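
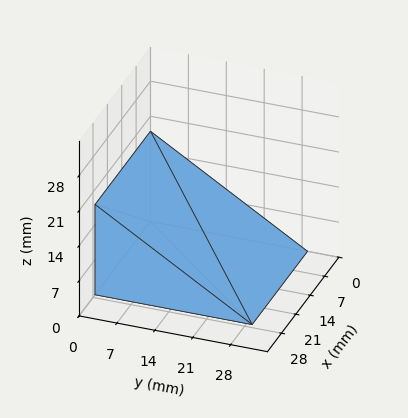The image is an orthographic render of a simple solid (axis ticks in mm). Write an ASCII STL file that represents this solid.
Reading the render: the shape is a wedge (ramp): 27 × 29 mm base, rising to 18 mm along the y=0 edge and sloping linearly to z=0 at y=29 (dimensions read to the nearest mm from the axis ticks). For the STL, each face is triangulated and given an outward normal.

solid part
  facet normal 0.0000 0.0000 -1.0000
    outer loop
      vertex 27.00 29.00 0.00
      vertex 27.00 0.00 0.00
      vertex 0.00 0.00 0.00
    endloop
  endfacet
  facet normal 0.0000 0.0000 -1.0000
    outer loop
      vertex 0.00 29.00 0.00
      vertex 27.00 29.00 0.00
      vertex 0.00 0.00 0.00
    endloop
  endfacet
  facet normal 0.0000 -1.0000 0.0000
    outer loop
      vertex 0.00 0.00 0.00
      vertex 27.00 0.00 0.00
      vertex 27.00 0.00 18.00
    endloop
  endfacet
  facet normal 0.0000 -1.0000 0.0000
    outer loop
      vertex 0.00 0.00 0.00
      vertex 27.00 0.00 18.00
      vertex 0.00 0.00 18.00
    endloop
  endfacet
  facet normal 0.0000 0.5274 0.8496
    outer loop
      vertex 0.00 0.00 18.00
      vertex 27.00 0.00 18.00
      vertex 27.00 29.00 0.00
    endloop
  endfacet
  facet normal 0.0000 0.5274 0.8496
    outer loop
      vertex 0.00 0.00 18.00
      vertex 27.00 29.00 0.00
      vertex 0.00 29.00 0.00
    endloop
  endfacet
  facet normal -1.0000 0.0000 0.0000
    outer loop
      vertex 0.00 0.00 18.00
      vertex 0.00 29.00 0.00
      vertex 0.00 0.00 0.00
    endloop
  endfacet
  facet normal 1.0000 0.0000 0.0000
    outer loop
      vertex 27.00 0.00 0.00
      vertex 27.00 29.00 0.00
      vertex 27.00 0.00 18.00
    endloop
  endfacet
endsolid part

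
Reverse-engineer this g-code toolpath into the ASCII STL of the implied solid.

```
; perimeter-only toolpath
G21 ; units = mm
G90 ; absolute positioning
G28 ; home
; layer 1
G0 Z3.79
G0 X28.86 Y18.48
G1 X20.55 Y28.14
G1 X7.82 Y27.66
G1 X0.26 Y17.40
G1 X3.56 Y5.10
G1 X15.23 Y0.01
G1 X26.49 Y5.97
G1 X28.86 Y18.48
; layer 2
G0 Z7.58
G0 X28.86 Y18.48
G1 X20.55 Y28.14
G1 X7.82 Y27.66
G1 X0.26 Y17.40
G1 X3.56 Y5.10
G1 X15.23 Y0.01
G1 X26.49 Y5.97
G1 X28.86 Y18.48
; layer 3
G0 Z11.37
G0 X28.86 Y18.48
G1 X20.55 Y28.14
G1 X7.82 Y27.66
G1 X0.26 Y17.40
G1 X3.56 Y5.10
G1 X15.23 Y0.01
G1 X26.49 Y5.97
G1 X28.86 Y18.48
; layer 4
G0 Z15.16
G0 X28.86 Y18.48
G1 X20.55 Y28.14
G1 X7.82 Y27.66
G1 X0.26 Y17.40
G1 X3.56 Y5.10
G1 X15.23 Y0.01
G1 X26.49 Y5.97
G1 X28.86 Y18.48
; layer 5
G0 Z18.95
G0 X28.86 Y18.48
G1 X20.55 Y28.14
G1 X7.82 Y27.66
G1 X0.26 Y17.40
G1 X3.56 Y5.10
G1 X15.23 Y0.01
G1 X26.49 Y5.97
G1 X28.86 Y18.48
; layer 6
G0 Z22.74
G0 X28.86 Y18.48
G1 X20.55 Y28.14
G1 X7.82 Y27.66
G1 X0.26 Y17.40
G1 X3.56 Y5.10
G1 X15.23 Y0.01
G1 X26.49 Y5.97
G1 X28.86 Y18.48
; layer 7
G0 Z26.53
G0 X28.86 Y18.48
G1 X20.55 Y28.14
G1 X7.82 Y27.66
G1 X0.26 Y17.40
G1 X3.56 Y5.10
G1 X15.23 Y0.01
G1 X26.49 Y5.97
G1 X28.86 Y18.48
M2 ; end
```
solid part
  facet normal 0.0000 0.0000 -1.0000
    outer loop
      vertex 7.82 27.66 0.00
      vertex 20.55 28.14 0.00
      vertex 28.86 18.48 0.00
    endloop
  endfacet
  facet normal 0.0000 0.0000 -1.0000
    outer loop
      vertex 0.26 17.40 0.00
      vertex 7.82 27.66 0.00
      vertex 28.86 18.48 0.00
    endloop
  endfacet
  facet normal 0.0000 0.0000 -1.0000
    outer loop
      vertex 3.56 5.10 0.00
      vertex 0.26 17.40 0.00
      vertex 28.86 18.48 0.00
    endloop
  endfacet
  facet normal 0.0000 0.0000 -1.0000
    outer loop
      vertex 15.23 0.01 0.00
      vertex 3.56 5.10 0.00
      vertex 28.86 18.48 0.00
    endloop
  endfacet
  facet normal 0.0000 0.0000 -1.0000
    outer loop
      vertex 26.49 5.97 0.00
      vertex 15.23 0.01 0.00
      vertex 28.86 18.48 0.00
    endloop
  endfacet
  facet normal 0.0000 0.0000 1.0000
    outer loop
      vertex 28.86 18.48 26.53
      vertex 20.55 28.14 26.53
      vertex 7.82 27.66 26.53
    endloop
  endfacet
  facet normal 0.0000 0.0000 1.0000
    outer loop
      vertex 28.86 18.48 26.53
      vertex 7.82 27.66 26.53
      vertex 0.26 17.40 26.53
    endloop
  endfacet
  facet normal 0.0000 0.0000 1.0000
    outer loop
      vertex 28.86 18.48 26.53
      vertex 0.26 17.40 26.53
      vertex 3.56 5.10 26.53
    endloop
  endfacet
  facet normal 0.0000 0.0000 1.0000
    outer loop
      vertex 28.86 18.48 26.53
      vertex 3.56 5.10 26.53
      vertex 15.23 0.01 26.53
    endloop
  endfacet
  facet normal 0.0000 0.0000 1.0000
    outer loop
      vertex 28.86 18.48 26.53
      vertex 15.23 0.01 26.53
      vertex 26.49 5.97 26.53
    endloop
  endfacet
  facet normal 0.7581 0.6521 0.0000
    outer loop
      vertex 28.86 18.48 0.00
      vertex 20.55 28.14 0.00
      vertex 20.55 28.14 26.53
    endloop
  endfacet
  facet normal 0.7581 0.6521 0.0000
    outer loop
      vertex 28.86 18.48 0.00
      vertex 20.55 28.14 26.53
      vertex 28.86 18.48 26.53
    endloop
  endfacet
  facet normal -0.0377 0.9993 0.0000
    outer loop
      vertex 20.55 28.14 0.00
      vertex 7.82 27.66 0.00
      vertex 7.82 27.66 26.53
    endloop
  endfacet
  facet normal -0.0377 0.9993 0.0000
    outer loop
      vertex 20.55 28.14 0.00
      vertex 7.82 27.66 26.53
      vertex 20.55 28.14 26.53
    endloop
  endfacet
  facet normal -0.8051 0.5932 0.0000
    outer loop
      vertex 7.82 27.66 0.00
      vertex 0.26 17.40 0.00
      vertex 0.26 17.40 26.53
    endloop
  endfacet
  facet normal -0.8051 0.5932 0.0000
    outer loop
      vertex 7.82 27.66 0.00
      vertex 0.26 17.40 26.53
      vertex 7.82 27.66 26.53
    endloop
  endfacet
  facet normal -0.9658 -0.2591 0.0000
    outer loop
      vertex 0.26 17.40 0.00
      vertex 3.56 5.10 0.00
      vertex 3.56 5.10 26.53
    endloop
  endfacet
  facet normal -0.9658 -0.2591 0.0000
    outer loop
      vertex 0.26 17.40 0.00
      vertex 3.56 5.10 26.53
      vertex 0.26 17.40 26.53
    endloop
  endfacet
  facet normal -0.3998 -0.9166 0.0000
    outer loop
      vertex 3.56 5.10 0.00
      vertex 15.23 0.01 0.00
      vertex 15.23 0.01 26.53
    endloop
  endfacet
  facet normal -0.3998 -0.9166 0.0000
    outer loop
      vertex 3.56 5.10 0.00
      vertex 15.23 0.01 26.53
      vertex 3.56 5.10 26.53
    endloop
  endfacet
  facet normal 0.4678 -0.8838 0.0000
    outer loop
      vertex 15.23 0.01 0.00
      vertex 26.49 5.97 0.00
      vertex 26.49 5.97 26.53
    endloop
  endfacet
  facet normal 0.4678 -0.8838 0.0000
    outer loop
      vertex 15.23 0.01 0.00
      vertex 26.49 5.97 26.53
      vertex 15.23 0.01 26.53
    endloop
  endfacet
  facet normal 0.9825 -0.1861 0.0000
    outer loop
      vertex 26.49 5.97 0.00
      vertex 28.86 18.48 0.00
      vertex 28.86 18.48 26.53
    endloop
  endfacet
  facet normal 0.9825 -0.1861 0.0000
    outer loop
      vertex 26.49 5.97 0.00
      vertex 28.86 18.48 26.53
      vertex 26.49 5.97 26.53
    endloop
  endfacet
endsolid part

The G0 Z moves step by Δz≈3.79 mm. Every layer's G1 loop is the same polygon, so the solid is a straight extrusion of it from z=0 to z≈26.5. Closing with flat bottom and top caps and triangulating gives 24 facets — a regular 7-sided prism (a cylinder approximated with 7 flat sides), circumscribed radius ≈ 14.7 mm, height ≈ 26.5 mm.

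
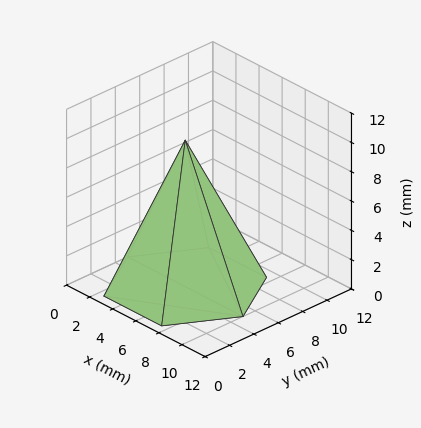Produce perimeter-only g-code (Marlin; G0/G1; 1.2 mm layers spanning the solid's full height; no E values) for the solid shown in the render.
Reading the render: the shape is a regular 6-sided pyramid, base circumscribed radius ≈ 5 mm, apex at z ≈ 10 mm (dimensions read to the nearest mm from the axis ticks). For the g-code, the solid's height is divided into equal slices at the stated Δz and each level perimeter traced with G1 moves after a G0 lift.

; perimeter-only toolpath
G21 ; units = mm
G90 ; absolute positioning
G28 ; home
; layer 1
G0 Z1.2
G0 X9.4 Y5.0
G1 X7.2 Y8.8
G1 X2.8 Y8.8
G1 X0.6 Y5.0
G1 X2.8 Y1.2
G1 X7.2 Y1.2
G1 X9.4 Y5.0
; layer 2
G0 Z2.5
G0 X8.8 Y5.0
G1 X6.9 Y8.2
G1 X3.1 Y8.2
G1 X1.2 Y5.0
G1 X3.1 Y1.8
G1 X6.9 Y1.8
G1 X8.8 Y5.0
; layer 3
G0 Z3.8
G0 X8.1 Y5.0
G1 X6.6 Y7.7
G1 X3.4 Y7.7
G1 X1.9 Y5.0
G1 X3.4 Y2.3
G1 X6.6 Y2.3
G1 X8.1 Y5.0
; layer 4
G0 Z5.0
G0 X7.5 Y5.0
G1 X6.2 Y7.2
G1 X3.8 Y7.2
G1 X2.5 Y5.0
G1 X3.8 Y2.9
G1 X6.2 Y2.9
G1 X7.5 Y5.0
; layer 5
G0 Z6.2
G0 X6.9 Y5.0
G1 X5.9 Y6.6
G1 X4.1 Y6.6
G1 X3.1 Y5.0
G1 X4.1 Y3.4
G1 X5.9 Y3.4
G1 X6.9 Y5.0
; layer 6
G0 Z7.5
G0 X6.2 Y5.0
G1 X5.6 Y6.1
G1 X4.4 Y6.1
G1 X3.8 Y5.0
G1 X4.4 Y3.9
G1 X5.6 Y3.9
G1 X6.2 Y5.0
; layer 7
G0 Z8.8
G0 X5.6 Y5.0
G1 X5.3 Y5.5
G1 X4.7 Y5.5
G1 X4.4 Y5.0
G1 X4.7 Y4.5
G1 X5.3 Y4.5
G1 X5.6 Y5.0
M2 ; end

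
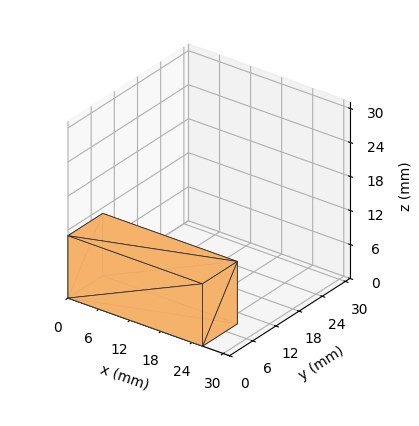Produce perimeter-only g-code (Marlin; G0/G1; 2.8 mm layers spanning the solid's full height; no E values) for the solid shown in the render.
Reading the render: the shape is a rectangular box, roughly 26 × 9 mm footprint and 11 mm tall (dimensions read to the nearest mm from the axis ticks). For the g-code, the solid's height is divided into equal slices at the stated Δz and each level perimeter traced with G1 moves after a G0 lift.

; perimeter-only toolpath
G21 ; units = mm
G90 ; absolute positioning
G28 ; home
; layer 1
G0 Z2.8
G0 X0.0 Y0.0
G1 X26.0 Y0.0
G1 X26.0 Y9.0
G1 X0.0 Y9.0
G1 X0.0 Y0.0
; layer 2
G0 Z5.5
G0 X0.0 Y0.0
G1 X26.0 Y0.0
G1 X26.0 Y9.0
G1 X0.0 Y9.0
G1 X0.0 Y0.0
; layer 3
G0 Z8.2
G0 X0.0 Y0.0
G1 X26.0 Y0.0
G1 X26.0 Y9.0
G1 X0.0 Y9.0
G1 X0.0 Y0.0
; layer 4
G0 Z11.0
G0 X0.0 Y0.0
G1 X26.0 Y0.0
G1 X26.0 Y9.0
G1 X0.0 Y9.0
G1 X0.0 Y0.0
M2 ; end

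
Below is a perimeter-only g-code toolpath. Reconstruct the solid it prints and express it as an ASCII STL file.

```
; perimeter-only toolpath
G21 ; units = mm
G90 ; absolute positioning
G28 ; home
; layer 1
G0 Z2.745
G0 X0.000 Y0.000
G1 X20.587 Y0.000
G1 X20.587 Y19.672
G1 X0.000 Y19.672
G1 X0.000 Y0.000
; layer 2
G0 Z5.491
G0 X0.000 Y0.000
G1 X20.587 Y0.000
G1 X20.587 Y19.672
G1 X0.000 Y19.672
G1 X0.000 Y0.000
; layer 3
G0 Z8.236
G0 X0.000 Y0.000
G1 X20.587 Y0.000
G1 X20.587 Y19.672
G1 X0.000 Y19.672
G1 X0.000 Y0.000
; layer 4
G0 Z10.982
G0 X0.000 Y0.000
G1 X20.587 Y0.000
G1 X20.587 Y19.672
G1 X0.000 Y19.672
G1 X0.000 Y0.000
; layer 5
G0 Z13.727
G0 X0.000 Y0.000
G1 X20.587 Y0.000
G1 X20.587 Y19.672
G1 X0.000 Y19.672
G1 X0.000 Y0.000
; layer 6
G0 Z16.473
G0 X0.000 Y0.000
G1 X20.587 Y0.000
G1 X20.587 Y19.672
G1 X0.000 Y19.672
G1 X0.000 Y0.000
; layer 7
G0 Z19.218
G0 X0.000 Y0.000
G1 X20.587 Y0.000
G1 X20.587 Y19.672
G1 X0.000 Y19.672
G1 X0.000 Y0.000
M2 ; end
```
solid part
  facet normal 0.0000 0.0000 -1.0000
    outer loop
      vertex 20.587 19.672 0.000
      vertex 20.587 0.000 0.000
      vertex 0.000 0.000 0.000
    endloop
  endfacet
  facet normal 0.0000 0.0000 -1.0000
    outer loop
      vertex 0.000 19.672 0.000
      vertex 20.587 19.672 0.000
      vertex 0.000 0.000 0.000
    endloop
  endfacet
  facet normal 0.0000 0.0000 1.0000
    outer loop
      vertex 0.000 0.000 19.218
      vertex 20.587 0.000 19.218
      vertex 20.587 19.672 19.218
    endloop
  endfacet
  facet normal 0.0000 0.0000 1.0000
    outer loop
      vertex 0.000 0.000 19.218
      vertex 20.587 19.672 19.218
      vertex 0.000 19.672 19.218
    endloop
  endfacet
  facet normal 0.0000 -1.0000 0.0000
    outer loop
      vertex 0.000 0.000 0.000
      vertex 20.587 0.000 0.000
      vertex 20.587 0.000 19.218
    endloop
  endfacet
  facet normal 0.0000 -1.0000 0.0000
    outer loop
      vertex 0.000 0.000 0.000
      vertex 20.587 0.000 19.218
      vertex 0.000 0.000 19.218
    endloop
  endfacet
  facet normal 0.0000 1.0000 0.0000
    outer loop
      vertex 20.587 19.672 19.218
      vertex 20.587 19.672 0.000
      vertex 0.000 19.672 0.000
    endloop
  endfacet
  facet normal 0.0000 1.0000 0.0000
    outer loop
      vertex 0.000 19.672 19.218
      vertex 20.587 19.672 19.218
      vertex 0.000 19.672 0.000
    endloop
  endfacet
  facet normal -1.0000 0.0000 0.0000
    outer loop
      vertex 0.000 19.672 19.218
      vertex 0.000 19.672 0.000
      vertex 0.000 0.000 0.000
    endloop
  endfacet
  facet normal -1.0000 0.0000 0.0000
    outer loop
      vertex 0.000 0.000 19.218
      vertex 0.000 19.672 19.218
      vertex 0.000 0.000 0.000
    endloop
  endfacet
  facet normal 1.0000 0.0000 0.0000
    outer loop
      vertex 20.587 0.000 0.000
      vertex 20.587 19.672 0.000
      vertex 20.587 19.672 19.218
    endloop
  endfacet
  facet normal 1.0000 0.0000 0.0000
    outer loop
      vertex 20.587 0.000 0.000
      vertex 20.587 19.672 19.218
      vertex 20.587 0.000 19.218
    endloop
  endfacet
endsolid part

The G0 Z moves step by Δz≈2.745 mm. Every layer's G1 loop is the same polygon, so the solid is a straight extrusion of it from z=0 to z≈19.2. Closing with flat bottom and top caps and triangulating gives 12 facets — a rectangular box, roughly 20.6 × 19.7 mm footprint and 19.2 mm tall.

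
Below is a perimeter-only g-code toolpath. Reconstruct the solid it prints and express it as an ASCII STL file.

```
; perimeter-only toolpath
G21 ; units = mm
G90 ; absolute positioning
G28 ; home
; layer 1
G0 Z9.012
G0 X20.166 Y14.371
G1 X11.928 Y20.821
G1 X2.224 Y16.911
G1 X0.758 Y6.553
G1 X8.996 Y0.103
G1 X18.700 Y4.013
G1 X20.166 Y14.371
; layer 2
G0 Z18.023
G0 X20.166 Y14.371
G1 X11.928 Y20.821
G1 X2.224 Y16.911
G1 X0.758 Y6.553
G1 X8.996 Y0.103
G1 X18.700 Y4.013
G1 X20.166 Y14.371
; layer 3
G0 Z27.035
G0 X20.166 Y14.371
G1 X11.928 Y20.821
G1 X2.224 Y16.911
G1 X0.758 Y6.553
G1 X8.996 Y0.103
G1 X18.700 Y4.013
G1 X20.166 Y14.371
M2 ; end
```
solid part
  facet normal 0.0000 0.0000 -1.0000
    outer loop
      vertex 2.224 16.911 0.000
      vertex 11.928 20.821 0.000
      vertex 20.166 14.371 0.000
    endloop
  endfacet
  facet normal 0.0000 0.0000 -1.0000
    outer loop
      vertex 0.758 6.553 0.000
      vertex 2.224 16.911 0.000
      vertex 20.166 14.371 0.000
    endloop
  endfacet
  facet normal 0.0000 0.0000 -1.0000
    outer loop
      vertex 8.996 0.103 0.000
      vertex 0.758 6.553 0.000
      vertex 20.166 14.371 0.000
    endloop
  endfacet
  facet normal 0.0000 0.0000 -1.0000
    outer loop
      vertex 18.700 4.013 0.000
      vertex 8.996 0.103 0.000
      vertex 20.166 14.371 0.000
    endloop
  endfacet
  facet normal 0.0000 0.0000 1.0000
    outer loop
      vertex 20.166 14.371 27.035
      vertex 11.928 20.821 27.035
      vertex 2.224 16.911 27.035
    endloop
  endfacet
  facet normal 0.0000 0.0000 1.0000
    outer loop
      vertex 20.166 14.371 27.035
      vertex 2.224 16.911 27.035
      vertex 0.758 6.553 27.035
    endloop
  endfacet
  facet normal 0.0000 0.0000 1.0000
    outer loop
      vertex 20.166 14.371 27.035
      vertex 0.758 6.553 27.035
      vertex 8.996 0.103 27.035
    endloop
  endfacet
  facet normal 0.0000 0.0000 1.0000
    outer loop
      vertex 20.166 14.371 27.035
      vertex 8.996 0.103 27.035
      vertex 18.700 4.013 27.035
    endloop
  endfacet
  facet normal 0.6165 0.7874 0.0000
    outer loop
      vertex 20.166 14.371 0.000
      vertex 11.928 20.821 0.000
      vertex 11.928 20.821 27.035
    endloop
  endfacet
  facet normal 0.6165 0.7874 0.0000
    outer loop
      vertex 20.166 14.371 0.000
      vertex 11.928 20.821 27.035
      vertex 20.166 14.371 27.035
    endloop
  endfacet
  facet normal -0.3737 0.9275 0.0000
    outer loop
      vertex 11.928 20.821 0.000
      vertex 2.224 16.911 0.000
      vertex 2.224 16.911 27.035
    endloop
  endfacet
  facet normal -0.3737 0.9275 0.0000
    outer loop
      vertex 11.928 20.821 0.000
      vertex 2.224 16.911 27.035
      vertex 11.928 20.821 27.035
    endloop
  endfacet
  facet normal -0.9901 0.1401 0.0000
    outer loop
      vertex 2.224 16.911 0.000
      vertex 0.758 6.553 0.000
      vertex 0.758 6.553 27.035
    endloop
  endfacet
  facet normal -0.9901 0.1401 0.0000
    outer loop
      vertex 2.224 16.911 0.000
      vertex 0.758 6.553 27.035
      vertex 2.224 16.911 27.035
    endloop
  endfacet
  facet normal -0.6165 -0.7874 0.0000
    outer loop
      vertex 0.758 6.553 0.000
      vertex 8.996 0.103 0.000
      vertex 8.996 0.103 27.035
    endloop
  endfacet
  facet normal -0.6165 -0.7874 0.0000
    outer loop
      vertex 0.758 6.553 0.000
      vertex 8.996 0.103 27.035
      vertex 0.758 6.553 27.035
    endloop
  endfacet
  facet normal 0.3737 -0.9275 0.0000
    outer loop
      vertex 8.996 0.103 0.000
      vertex 18.700 4.013 0.000
      vertex 18.700 4.013 27.035
    endloop
  endfacet
  facet normal 0.3737 -0.9275 0.0000
    outer loop
      vertex 8.996 0.103 0.000
      vertex 18.700 4.013 27.035
      vertex 8.996 0.103 27.035
    endloop
  endfacet
  facet normal 0.9901 -0.1401 0.0000
    outer loop
      vertex 18.700 4.013 0.000
      vertex 20.166 14.371 0.000
      vertex 20.166 14.371 27.035
    endloop
  endfacet
  facet normal 0.9901 -0.1401 0.0000
    outer loop
      vertex 18.700 4.013 0.000
      vertex 20.166 14.371 27.035
      vertex 18.700 4.013 27.035
    endloop
  endfacet
endsolid part

The G0 Z moves step by Δz≈9.012 mm. Every layer's G1 loop is the same polygon, so the solid is a straight extrusion of it from z=0 to z≈27. Closing with flat bottom and top caps and triangulating gives 20 facets — a regular 6-sided prism (a cylinder approximated with 6 flat sides), circumscribed radius ≈ 10.5 mm, height ≈ 27 mm.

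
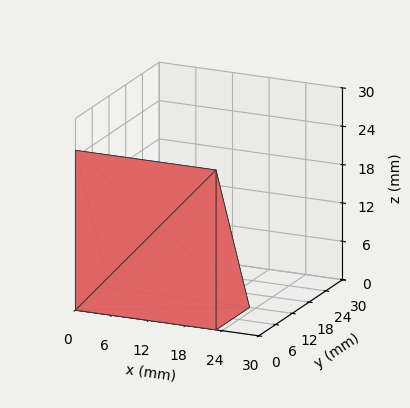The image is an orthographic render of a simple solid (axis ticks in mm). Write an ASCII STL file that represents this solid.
Reading the render: the shape is a wedge (ramp): 23 × 12 mm base, rising to 25 mm along the y=0 edge and sloping linearly to z=0 at y=12 (dimensions read to the nearest mm from the axis ticks). For the STL, each face is triangulated and given an outward normal.

solid part
  facet normal 0.0000 0.0000 -1.0000
    outer loop
      vertex 23.00 12.00 0.00
      vertex 23.00 0.00 0.00
      vertex 0.00 0.00 0.00
    endloop
  endfacet
  facet normal 0.0000 0.0000 -1.0000
    outer loop
      vertex 0.00 12.00 0.00
      vertex 23.00 12.00 0.00
      vertex 0.00 0.00 0.00
    endloop
  endfacet
  facet normal 0.0000 -1.0000 0.0000
    outer loop
      vertex 0.00 0.00 0.00
      vertex 23.00 0.00 0.00
      vertex 23.00 0.00 25.00
    endloop
  endfacet
  facet normal 0.0000 -1.0000 0.0000
    outer loop
      vertex 0.00 0.00 0.00
      vertex 23.00 0.00 25.00
      vertex 0.00 0.00 25.00
    endloop
  endfacet
  facet normal 0.0000 0.9015 0.4327
    outer loop
      vertex 0.00 0.00 25.00
      vertex 23.00 0.00 25.00
      vertex 23.00 12.00 0.00
    endloop
  endfacet
  facet normal 0.0000 0.9015 0.4327
    outer loop
      vertex 0.00 0.00 25.00
      vertex 23.00 12.00 0.00
      vertex 0.00 12.00 0.00
    endloop
  endfacet
  facet normal -1.0000 0.0000 0.0000
    outer loop
      vertex 0.00 0.00 25.00
      vertex 0.00 12.00 0.00
      vertex 0.00 0.00 0.00
    endloop
  endfacet
  facet normal 1.0000 0.0000 0.0000
    outer loop
      vertex 23.00 0.00 0.00
      vertex 23.00 12.00 0.00
      vertex 23.00 0.00 25.00
    endloop
  endfacet
endsolid part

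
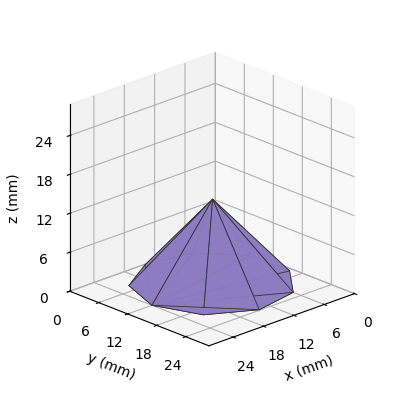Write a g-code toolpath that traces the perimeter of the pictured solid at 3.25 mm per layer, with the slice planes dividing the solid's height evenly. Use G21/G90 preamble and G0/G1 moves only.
Reading the render: the shape is a regular 9-sided pyramid, base circumscribed radius ≈ 12 mm, apex at z ≈ 13 mm (dimensions read to the nearest mm from the axis ticks). For the g-code, the solid's height is divided into equal slices at the stated Δz and each level perimeter traced with G1 moves after a G0 lift.

; perimeter-only toolpath
G21 ; units = mm
G90 ; absolute positioning
G28 ; home
; layer 1
G0 Z3.25
G0 X21.00 Y12.00
G1 X18.89 Y17.78
G1 X13.56 Y20.87
G1 X7.50 Y19.79
G1 X3.54 Y15.08
G1 X3.54 Y8.93
G1 X7.50 Y4.21
G1 X13.56 Y3.13
G1 X18.89 Y6.22
G1 X21.00 Y12.00
; layer 2
G0 Z6.50
G0 X18.00 Y12.00
G1 X16.59 Y15.86
G1 X13.04 Y17.91
G1 X9.00 Y17.20
G1 X6.36 Y14.05
G1 X6.36 Y9.95
G1 X9.00 Y6.80
G1 X13.04 Y6.09
G1 X16.59 Y8.14
G1 X18.00 Y12.00
; layer 3
G0 Z9.75
G0 X15.00 Y12.00
G1 X14.30 Y13.93
G1 X12.52 Y14.96
G1 X10.50 Y14.60
G1 X9.18 Y13.03
G1 X9.18 Y10.97
G1 X10.50 Y9.40
G1 X12.52 Y9.04
G1 X14.30 Y10.07
G1 X15.00 Y12.00
M2 ; end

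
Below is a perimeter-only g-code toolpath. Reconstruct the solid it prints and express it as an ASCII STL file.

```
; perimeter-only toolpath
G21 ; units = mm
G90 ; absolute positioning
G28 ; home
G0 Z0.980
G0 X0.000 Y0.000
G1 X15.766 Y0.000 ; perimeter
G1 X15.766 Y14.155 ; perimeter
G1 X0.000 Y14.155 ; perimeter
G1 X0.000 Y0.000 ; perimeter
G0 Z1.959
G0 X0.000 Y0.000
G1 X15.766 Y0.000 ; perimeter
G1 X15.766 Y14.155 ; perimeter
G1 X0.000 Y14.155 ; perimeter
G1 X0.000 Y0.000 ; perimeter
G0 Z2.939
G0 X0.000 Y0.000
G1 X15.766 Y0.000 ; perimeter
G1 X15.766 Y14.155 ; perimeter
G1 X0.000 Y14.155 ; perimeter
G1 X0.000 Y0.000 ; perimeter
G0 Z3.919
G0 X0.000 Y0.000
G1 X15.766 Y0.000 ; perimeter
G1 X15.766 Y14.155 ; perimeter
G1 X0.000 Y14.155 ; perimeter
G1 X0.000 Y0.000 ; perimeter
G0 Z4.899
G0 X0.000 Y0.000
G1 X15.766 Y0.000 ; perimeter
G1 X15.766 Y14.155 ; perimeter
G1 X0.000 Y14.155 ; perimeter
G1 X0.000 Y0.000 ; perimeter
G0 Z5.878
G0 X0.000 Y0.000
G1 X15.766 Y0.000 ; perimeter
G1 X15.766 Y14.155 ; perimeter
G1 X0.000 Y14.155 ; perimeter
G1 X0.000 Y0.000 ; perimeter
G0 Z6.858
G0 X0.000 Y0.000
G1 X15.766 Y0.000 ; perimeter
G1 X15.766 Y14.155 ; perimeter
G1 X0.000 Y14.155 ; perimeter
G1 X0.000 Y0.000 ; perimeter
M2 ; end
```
solid part
  facet normal 0.0000 0.0000 -1.0000
    outer loop
      vertex 15.766 14.155 0.000
      vertex 15.766 0.000 0.000
      vertex 0.000 0.000 0.000
    endloop
  endfacet
  facet normal 0.0000 0.0000 -1.0000
    outer loop
      vertex 0.000 14.155 0.000
      vertex 15.766 14.155 0.000
      vertex 0.000 0.000 0.000
    endloop
  endfacet
  facet normal 0.0000 0.0000 1.0000
    outer loop
      vertex 0.000 0.000 6.858
      vertex 15.766 0.000 6.858
      vertex 15.766 14.155 6.858
    endloop
  endfacet
  facet normal 0.0000 0.0000 1.0000
    outer loop
      vertex 0.000 0.000 6.858
      vertex 15.766 14.155 6.858
      vertex 0.000 14.155 6.858
    endloop
  endfacet
  facet normal 0.0000 -1.0000 0.0000
    outer loop
      vertex 0.000 0.000 0.000
      vertex 15.766 0.000 0.000
      vertex 15.766 0.000 6.858
    endloop
  endfacet
  facet normal 0.0000 -1.0000 0.0000
    outer loop
      vertex 0.000 0.000 0.000
      vertex 15.766 0.000 6.858
      vertex 0.000 0.000 6.858
    endloop
  endfacet
  facet normal 0.0000 1.0000 0.0000
    outer loop
      vertex 15.766 14.155 6.858
      vertex 15.766 14.155 0.000
      vertex 0.000 14.155 0.000
    endloop
  endfacet
  facet normal 0.0000 1.0000 0.0000
    outer loop
      vertex 0.000 14.155 6.858
      vertex 15.766 14.155 6.858
      vertex 0.000 14.155 0.000
    endloop
  endfacet
  facet normal -1.0000 0.0000 0.0000
    outer loop
      vertex 0.000 14.155 6.858
      vertex 0.000 14.155 0.000
      vertex 0.000 0.000 0.000
    endloop
  endfacet
  facet normal -1.0000 0.0000 0.0000
    outer loop
      vertex 0.000 0.000 6.858
      vertex 0.000 14.155 6.858
      vertex 0.000 0.000 0.000
    endloop
  endfacet
  facet normal 1.0000 0.0000 0.0000
    outer loop
      vertex 15.766 0.000 0.000
      vertex 15.766 14.155 0.000
      vertex 15.766 14.155 6.858
    endloop
  endfacet
  facet normal 1.0000 0.0000 0.0000
    outer loop
      vertex 15.766 0.000 0.000
      vertex 15.766 14.155 6.858
      vertex 15.766 0.000 6.858
    endloop
  endfacet
endsolid part

The G0 Z moves step by Δz≈0.980 mm. Every layer's G1 loop is the same polygon, so the solid is a straight extrusion of it from z=0 to z≈6.86. Closing with flat bottom and top caps and triangulating gives 12 facets — a rectangular box, roughly 15.8 × 14.2 mm footprint and 6.86 mm tall.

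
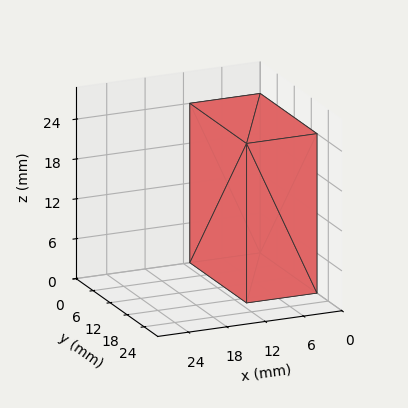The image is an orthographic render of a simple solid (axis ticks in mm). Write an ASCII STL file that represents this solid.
Reading the render: the shape is a rectangular box, roughly 11 × 20 mm footprint and 24 mm tall (dimensions read to the nearest mm from the axis ticks). For the STL, each face is triangulated and given an outward normal.

solid part
  facet normal 0.0000 0.0000 -1.0000
    outer loop
      vertex 11.00 20.00 0.00
      vertex 11.00 0.00 0.00
      vertex 0.00 0.00 0.00
    endloop
  endfacet
  facet normal 0.0000 0.0000 -1.0000
    outer loop
      vertex 0.00 20.00 0.00
      vertex 11.00 20.00 0.00
      vertex 0.00 0.00 0.00
    endloop
  endfacet
  facet normal 0.0000 0.0000 1.0000
    outer loop
      vertex 0.00 0.00 24.00
      vertex 11.00 0.00 24.00
      vertex 11.00 20.00 24.00
    endloop
  endfacet
  facet normal 0.0000 0.0000 1.0000
    outer loop
      vertex 0.00 0.00 24.00
      vertex 11.00 20.00 24.00
      vertex 0.00 20.00 24.00
    endloop
  endfacet
  facet normal 0.0000 -1.0000 0.0000
    outer loop
      vertex 0.00 0.00 0.00
      vertex 11.00 0.00 0.00
      vertex 11.00 0.00 24.00
    endloop
  endfacet
  facet normal 0.0000 -1.0000 0.0000
    outer loop
      vertex 0.00 0.00 0.00
      vertex 11.00 0.00 24.00
      vertex 0.00 0.00 24.00
    endloop
  endfacet
  facet normal 0.0000 1.0000 0.0000
    outer loop
      vertex 11.00 20.00 24.00
      vertex 11.00 20.00 0.00
      vertex 0.00 20.00 0.00
    endloop
  endfacet
  facet normal 0.0000 1.0000 0.0000
    outer loop
      vertex 0.00 20.00 24.00
      vertex 11.00 20.00 24.00
      vertex 0.00 20.00 0.00
    endloop
  endfacet
  facet normal -1.0000 0.0000 0.0000
    outer loop
      vertex 0.00 20.00 24.00
      vertex 0.00 20.00 0.00
      vertex 0.00 0.00 0.00
    endloop
  endfacet
  facet normal -1.0000 0.0000 0.0000
    outer loop
      vertex 0.00 0.00 24.00
      vertex 0.00 20.00 24.00
      vertex 0.00 0.00 0.00
    endloop
  endfacet
  facet normal 1.0000 0.0000 0.0000
    outer loop
      vertex 11.00 0.00 0.00
      vertex 11.00 20.00 0.00
      vertex 11.00 20.00 24.00
    endloop
  endfacet
  facet normal 1.0000 0.0000 0.0000
    outer loop
      vertex 11.00 0.00 0.00
      vertex 11.00 20.00 24.00
      vertex 11.00 0.00 24.00
    endloop
  endfacet
endsolid part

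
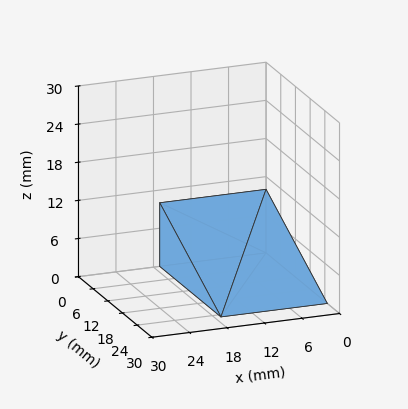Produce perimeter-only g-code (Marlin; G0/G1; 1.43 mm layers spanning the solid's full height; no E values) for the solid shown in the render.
Reading the render: the shape is a wedge (ramp): 17 × 25 mm base, rising to 10 mm along the y=0 edge and sloping linearly to z=0 at y=25 (dimensions read to the nearest mm from the axis ticks). For the g-code, the solid's height is divided into equal slices at the stated Δz and each level perimeter traced with G1 moves after a G0 lift.

; perimeter-only toolpath
G21 ; units = mm
G90 ; absolute positioning
G28 ; home
; layer 1
G0 Z1.43
G0 X0.00 Y0.00
G1 X17.00 Y0.00
G1 X17.00 Y21.43
G1 X0.00 Y21.43
G1 X0.00 Y0.00
; layer 2
G0 Z2.86
G0 X0.00 Y0.00
G1 X17.00 Y0.00
G1 X17.00 Y17.86
G1 X0.00 Y17.86
G1 X0.00 Y0.00
; layer 3
G0 Z4.29
G0 X0.00 Y0.00
G1 X17.00 Y0.00
G1 X17.00 Y14.29
G1 X0.00 Y14.29
G1 X0.00 Y0.00
; layer 4
G0 Z5.71
G0 X0.00 Y0.00
G1 X17.00 Y0.00
G1 X17.00 Y10.71
G1 X0.00 Y10.71
G1 X0.00 Y0.00
; layer 5
G0 Z7.14
G0 X0.00 Y0.00
G1 X17.00 Y0.00
G1 X17.00 Y7.14
G1 X0.00 Y7.14
G1 X0.00 Y0.00
; layer 6
G0 Z8.57
G0 X0.00 Y0.00
G1 X17.00 Y0.00
G1 X17.00 Y3.57
G1 X0.00 Y3.57
G1 X0.00 Y0.00
M2 ; end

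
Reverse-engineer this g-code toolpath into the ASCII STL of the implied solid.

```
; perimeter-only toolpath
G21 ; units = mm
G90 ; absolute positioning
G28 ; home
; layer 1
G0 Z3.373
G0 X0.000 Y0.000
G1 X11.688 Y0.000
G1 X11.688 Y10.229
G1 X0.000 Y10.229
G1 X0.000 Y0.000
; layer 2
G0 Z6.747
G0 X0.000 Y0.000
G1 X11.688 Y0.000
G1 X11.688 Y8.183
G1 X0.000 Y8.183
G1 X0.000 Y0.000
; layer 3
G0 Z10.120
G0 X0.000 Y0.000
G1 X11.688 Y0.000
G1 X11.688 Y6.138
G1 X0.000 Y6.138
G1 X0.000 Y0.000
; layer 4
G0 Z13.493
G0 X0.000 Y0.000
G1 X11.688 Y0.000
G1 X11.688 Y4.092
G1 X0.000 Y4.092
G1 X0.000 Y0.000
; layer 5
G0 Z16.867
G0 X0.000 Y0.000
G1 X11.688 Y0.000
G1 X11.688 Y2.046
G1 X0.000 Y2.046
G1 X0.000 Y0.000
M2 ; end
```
solid part
  facet normal 0.0000 0.0000 -1.0000
    outer loop
      vertex 11.688 12.275 0.000
      vertex 11.688 0.000 0.000
      vertex 0.000 0.000 0.000
    endloop
  endfacet
  facet normal 0.0000 0.0000 -1.0000
    outer loop
      vertex 0.000 12.275 0.000
      vertex 11.688 12.275 0.000
      vertex 0.000 0.000 0.000
    endloop
  endfacet
  facet normal 0.0000 -1.0000 0.0000
    outer loop
      vertex 0.000 0.000 0.000
      vertex 11.688 0.000 0.000
      vertex 11.688 0.000 20.240
    endloop
  endfacet
  facet normal 0.0000 -1.0000 0.0000
    outer loop
      vertex 0.000 0.000 0.000
      vertex 11.688 0.000 20.240
      vertex 0.000 0.000 20.240
    endloop
  endfacet
  facet normal 0.0000 0.8550 0.5186
    outer loop
      vertex 0.000 0.000 20.240
      vertex 11.688 0.000 20.240
      vertex 11.688 12.275 0.000
    endloop
  endfacet
  facet normal 0.0000 0.8550 0.5186
    outer loop
      vertex 0.000 0.000 20.240
      vertex 11.688 12.275 0.000
      vertex 0.000 12.275 0.000
    endloop
  endfacet
  facet normal -1.0000 0.0000 0.0000
    outer loop
      vertex 0.000 0.000 20.240
      vertex 0.000 12.275 0.000
      vertex 0.000 0.000 0.000
    endloop
  endfacet
  facet normal 1.0000 0.0000 0.0000
    outer loop
      vertex 11.688 0.000 0.000
      vertex 11.688 12.275 0.000
      vertex 11.688 0.000 20.240
    endloop
  endfacet
endsolid part

The G0 Z moves step by Δz≈3.373 mm. The G1 loops shrink linearly with z, so the solid tapers from its base footprint up to z≈20.2. Closing with a flat bottom cap and the tapered top and triangulating gives 8 facets — a wedge (ramp): 11.7 × 12.3 mm base, rising to 20.2 mm along the y=0 edge and sloping linearly to z=0 at y=12.3.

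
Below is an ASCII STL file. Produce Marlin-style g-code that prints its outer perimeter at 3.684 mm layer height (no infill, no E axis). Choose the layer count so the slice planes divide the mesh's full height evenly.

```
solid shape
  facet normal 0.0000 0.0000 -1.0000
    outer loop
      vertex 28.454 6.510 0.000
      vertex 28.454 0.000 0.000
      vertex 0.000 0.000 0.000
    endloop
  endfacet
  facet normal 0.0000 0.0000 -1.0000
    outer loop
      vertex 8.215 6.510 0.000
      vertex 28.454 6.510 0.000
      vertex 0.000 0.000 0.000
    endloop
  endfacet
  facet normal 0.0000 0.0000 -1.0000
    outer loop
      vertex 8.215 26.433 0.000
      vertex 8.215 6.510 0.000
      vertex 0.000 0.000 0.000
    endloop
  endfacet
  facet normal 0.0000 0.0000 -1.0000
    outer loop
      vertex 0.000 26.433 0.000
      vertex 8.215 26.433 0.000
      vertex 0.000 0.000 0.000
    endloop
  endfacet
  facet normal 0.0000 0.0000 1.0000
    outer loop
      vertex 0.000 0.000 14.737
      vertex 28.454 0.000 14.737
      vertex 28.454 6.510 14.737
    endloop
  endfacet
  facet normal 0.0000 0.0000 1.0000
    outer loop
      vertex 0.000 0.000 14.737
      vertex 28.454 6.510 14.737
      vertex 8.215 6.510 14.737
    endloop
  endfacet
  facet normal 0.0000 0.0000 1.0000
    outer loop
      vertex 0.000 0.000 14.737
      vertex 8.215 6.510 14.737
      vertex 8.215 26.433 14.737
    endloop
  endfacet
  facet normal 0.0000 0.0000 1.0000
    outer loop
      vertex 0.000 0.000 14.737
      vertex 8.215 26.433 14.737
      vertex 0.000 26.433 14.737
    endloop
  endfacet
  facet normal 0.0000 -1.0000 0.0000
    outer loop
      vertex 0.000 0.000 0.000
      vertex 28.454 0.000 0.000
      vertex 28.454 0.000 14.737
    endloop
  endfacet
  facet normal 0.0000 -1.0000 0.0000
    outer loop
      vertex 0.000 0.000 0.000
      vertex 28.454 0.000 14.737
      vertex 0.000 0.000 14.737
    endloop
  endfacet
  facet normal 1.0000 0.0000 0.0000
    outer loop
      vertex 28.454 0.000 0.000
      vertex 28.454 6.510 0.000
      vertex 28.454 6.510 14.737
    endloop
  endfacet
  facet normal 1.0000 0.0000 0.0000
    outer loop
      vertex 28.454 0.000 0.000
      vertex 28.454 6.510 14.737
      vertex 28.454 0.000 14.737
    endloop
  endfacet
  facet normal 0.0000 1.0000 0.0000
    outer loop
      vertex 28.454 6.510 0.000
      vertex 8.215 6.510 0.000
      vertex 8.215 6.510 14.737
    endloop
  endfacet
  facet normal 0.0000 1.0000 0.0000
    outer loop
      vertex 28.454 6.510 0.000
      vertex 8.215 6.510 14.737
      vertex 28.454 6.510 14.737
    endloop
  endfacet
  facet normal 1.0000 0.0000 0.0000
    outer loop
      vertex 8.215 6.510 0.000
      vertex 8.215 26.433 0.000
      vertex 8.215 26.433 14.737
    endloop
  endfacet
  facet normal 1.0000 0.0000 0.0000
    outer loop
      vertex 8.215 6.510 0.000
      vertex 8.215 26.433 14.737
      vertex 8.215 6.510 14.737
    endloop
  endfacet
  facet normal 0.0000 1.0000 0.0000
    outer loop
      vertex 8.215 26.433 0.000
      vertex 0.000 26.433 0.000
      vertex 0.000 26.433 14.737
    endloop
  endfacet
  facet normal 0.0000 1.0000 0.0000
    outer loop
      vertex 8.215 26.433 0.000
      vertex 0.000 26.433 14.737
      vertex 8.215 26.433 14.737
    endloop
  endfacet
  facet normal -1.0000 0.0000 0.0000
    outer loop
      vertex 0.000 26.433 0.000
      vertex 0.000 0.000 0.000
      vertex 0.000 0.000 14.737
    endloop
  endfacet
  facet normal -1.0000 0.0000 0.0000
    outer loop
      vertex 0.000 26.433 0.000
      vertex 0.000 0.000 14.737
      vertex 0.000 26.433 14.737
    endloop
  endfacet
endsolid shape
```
; perimeter-only toolpath
G21 ; units = mm
G90 ; absolute positioning
G28 ; home
; layer 1
G0 Z3.684
G0 X0.000 Y0.000
G1 X28.454 Y0.000
G1 X28.454 Y6.510
G1 X8.215 Y6.510
G1 X8.215 Y26.433
G1 X0.000 Y26.433
G1 X0.000 Y0.000
; layer 2
G0 Z7.369
G0 X0.000 Y0.000
G1 X28.454 Y0.000
G1 X28.454 Y6.510
G1 X8.215 Y6.510
G1 X8.215 Y26.433
G1 X0.000 Y26.433
G1 X0.000 Y0.000
; layer 3
G0 Z11.053
G0 X0.000 Y0.000
G1 X28.454 Y0.000
G1 X28.454 Y6.510
G1 X8.215 Y6.510
G1 X8.215 Y26.433
G1 X0.000 Y26.433
G1 X0.000 Y0.000
; layer 4
G0 Z14.737
G0 X0.000 Y0.000
G1 X28.454 Y0.000
G1 X28.454 Y6.510
G1 X8.215 Y6.510
G1 X8.215 Y26.433
G1 X0.000 Y26.433
G1 X0.000 Y0.000
M2 ; end

The solid is an L-shaped prism: outer 28.5 × 26.4 mm, arm thicknesses ≈ 6.51 mm (horizontal) and 8.21 mm (vertical), extruded 14.7 mm in z. Slicing at Δz = 3.684 mm — 4 equal slices spanning the solid's height, so layer i sits at z = i·h/4 — gives 4 non-empty perimeters. Each is a 6-segment closed polygon; G0 lifts to the layer z and rapids to the start vertex, then G1 traces the edges.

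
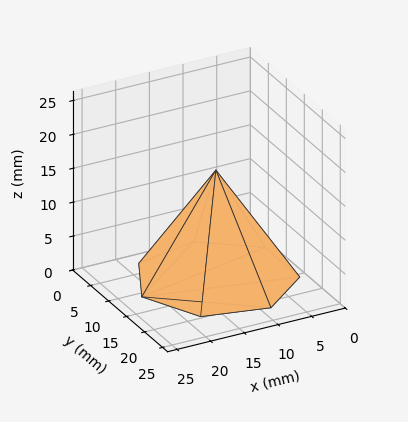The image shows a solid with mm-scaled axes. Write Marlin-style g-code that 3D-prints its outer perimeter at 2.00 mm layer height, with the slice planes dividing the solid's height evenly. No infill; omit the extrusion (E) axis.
Reading the render: the shape is a regular 7-sided pyramid, base circumscribed radius ≈ 11 mm, apex at z ≈ 16 mm (dimensions read to the nearest mm from the axis ticks). For the g-code, the solid's height is divided into equal slices at the stated Δz and each level perimeter traced with G1 moves after a G0 lift.

; perimeter-only toolpath
G21 ; units = mm
G90 ; absolute positioning
G28 ; home
; layer 1
G0 Z2.00
G0 X20.62 Y11.00
G1 X17.00 Y18.53
G1 X8.86 Y20.38
G1 X2.33 Y15.17
G1 X2.33 Y6.83
G1 X8.86 Y1.62
G1 X17.00 Y3.48
G1 X20.62 Y11.00
; layer 2
G0 Z4.00
G0 X19.25 Y11.00
G1 X16.14 Y17.45
G1 X9.16 Y19.04
G1 X3.57 Y14.58
G1 X3.57 Y7.42
G1 X9.16 Y2.96
G1 X16.14 Y4.55
G1 X19.25 Y11.00
; layer 3
G0 Z6.00
G0 X17.88 Y11.00
G1 X15.29 Y16.38
G1 X9.47 Y17.70
G1 X4.81 Y13.98
G1 X4.81 Y8.02
G1 X9.47 Y4.30
G1 X15.29 Y5.62
G1 X17.88 Y11.00
; layer 4
G0 Z8.00
G0 X16.50 Y11.00
G1 X14.43 Y15.30
G1 X9.78 Y16.36
G1 X6.04 Y13.38
G1 X6.04 Y8.62
G1 X9.78 Y5.64
G1 X14.43 Y6.70
G1 X16.50 Y11.00
; layer 5
G0 Z10.00
G0 X15.12 Y11.00
G1 X13.57 Y14.23
G1 X10.08 Y15.02
G1 X7.28 Y12.79
G1 X7.28 Y9.21
G1 X10.08 Y6.98
G1 X13.57 Y7.78
G1 X15.12 Y11.00
; layer 6
G0 Z12.00
G0 X13.75 Y11.00
G1 X12.71 Y13.15
G1 X10.39 Y13.68
G1 X8.52 Y12.19
G1 X8.52 Y9.81
G1 X10.39 Y8.32
G1 X12.71 Y8.85
G1 X13.75 Y11.00
; layer 7
G0 Z14.00
G0 X12.38 Y11.00
G1 X11.86 Y12.07
G1 X10.69 Y12.34
G1 X9.76 Y11.60
G1 X9.76 Y10.40
G1 X10.69 Y9.66
G1 X11.86 Y9.93
G1 X12.38 Y11.00
M2 ; end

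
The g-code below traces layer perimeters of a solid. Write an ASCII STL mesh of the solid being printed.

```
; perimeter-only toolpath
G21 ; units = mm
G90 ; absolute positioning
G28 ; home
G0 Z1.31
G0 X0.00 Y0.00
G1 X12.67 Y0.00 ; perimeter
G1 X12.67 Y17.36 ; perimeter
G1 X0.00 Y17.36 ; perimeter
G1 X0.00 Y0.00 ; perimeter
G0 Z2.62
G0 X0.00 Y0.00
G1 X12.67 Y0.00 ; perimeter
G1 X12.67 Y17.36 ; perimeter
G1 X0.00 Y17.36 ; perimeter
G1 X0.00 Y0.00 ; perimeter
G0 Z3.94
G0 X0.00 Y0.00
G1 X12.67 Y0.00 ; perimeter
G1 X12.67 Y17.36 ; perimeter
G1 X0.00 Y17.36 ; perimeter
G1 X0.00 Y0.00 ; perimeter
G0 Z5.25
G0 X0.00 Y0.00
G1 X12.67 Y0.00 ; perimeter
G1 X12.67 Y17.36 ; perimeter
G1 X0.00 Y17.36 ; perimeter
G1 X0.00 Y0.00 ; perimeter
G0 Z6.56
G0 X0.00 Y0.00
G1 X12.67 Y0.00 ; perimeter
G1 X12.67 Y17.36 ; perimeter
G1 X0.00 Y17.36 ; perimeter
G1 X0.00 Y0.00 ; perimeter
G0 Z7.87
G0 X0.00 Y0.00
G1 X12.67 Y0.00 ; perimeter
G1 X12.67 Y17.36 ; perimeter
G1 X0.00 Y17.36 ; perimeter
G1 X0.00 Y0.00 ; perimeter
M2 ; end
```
solid part
  facet normal 0.0000 0.0000 -1.0000
    outer loop
      vertex 12.67 17.36 0.00
      vertex 12.67 0.00 0.00
      vertex 0.00 0.00 0.00
    endloop
  endfacet
  facet normal 0.0000 0.0000 -1.0000
    outer loop
      vertex 0.00 17.36 0.00
      vertex 12.67 17.36 0.00
      vertex 0.00 0.00 0.00
    endloop
  endfacet
  facet normal 0.0000 0.0000 1.0000
    outer loop
      vertex 0.00 0.00 7.87
      vertex 12.67 0.00 7.87
      vertex 12.67 17.36 7.87
    endloop
  endfacet
  facet normal 0.0000 0.0000 1.0000
    outer loop
      vertex 0.00 0.00 7.87
      vertex 12.67 17.36 7.87
      vertex 0.00 17.36 7.87
    endloop
  endfacet
  facet normal 0.0000 -1.0000 0.0000
    outer loop
      vertex 0.00 0.00 0.00
      vertex 12.67 0.00 0.00
      vertex 12.67 0.00 7.87
    endloop
  endfacet
  facet normal 0.0000 -1.0000 0.0000
    outer loop
      vertex 0.00 0.00 0.00
      vertex 12.67 0.00 7.87
      vertex 0.00 0.00 7.87
    endloop
  endfacet
  facet normal 0.0000 1.0000 0.0000
    outer loop
      vertex 12.67 17.36 7.87
      vertex 12.67 17.36 0.00
      vertex 0.00 17.36 0.00
    endloop
  endfacet
  facet normal 0.0000 1.0000 0.0000
    outer loop
      vertex 0.00 17.36 7.87
      vertex 12.67 17.36 7.87
      vertex 0.00 17.36 0.00
    endloop
  endfacet
  facet normal -1.0000 0.0000 0.0000
    outer loop
      vertex 0.00 17.36 7.87
      vertex 0.00 17.36 0.00
      vertex 0.00 0.00 0.00
    endloop
  endfacet
  facet normal -1.0000 0.0000 0.0000
    outer loop
      vertex 0.00 0.00 7.87
      vertex 0.00 17.36 7.87
      vertex 0.00 0.00 0.00
    endloop
  endfacet
  facet normal 1.0000 0.0000 0.0000
    outer loop
      vertex 12.67 0.00 0.00
      vertex 12.67 17.36 0.00
      vertex 12.67 17.36 7.87
    endloop
  endfacet
  facet normal 1.0000 0.0000 0.0000
    outer loop
      vertex 12.67 0.00 0.00
      vertex 12.67 17.36 7.87
      vertex 12.67 0.00 7.87
    endloop
  endfacet
endsolid part

The G0 Z moves step by Δz≈1.31 mm. Every layer's G1 loop is the same polygon, so the solid is a straight extrusion of it from z=0 to z≈7.87. Closing with flat bottom and top caps and triangulating gives 12 facets — a rectangular box, roughly 12.7 × 17.4 mm footprint and 7.87 mm tall.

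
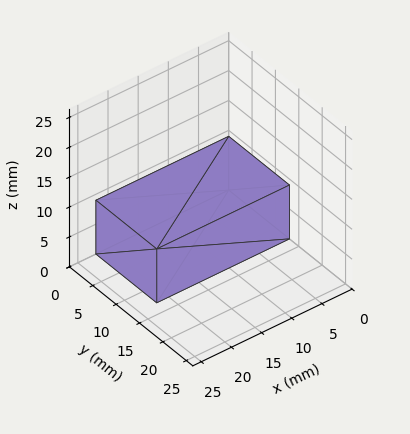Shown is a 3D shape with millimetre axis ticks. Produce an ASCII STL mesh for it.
Reading the render: the shape is a rectangular box, roughly 22 × 13 mm footprint and 9 mm tall (dimensions read to the nearest mm from the axis ticks). For the STL, each face is triangulated and given an outward normal.

solid part
  facet normal 0.0000 0.0000 -1.0000
    outer loop
      vertex 22.00 13.00 0.00
      vertex 22.00 0.00 0.00
      vertex 0.00 0.00 0.00
    endloop
  endfacet
  facet normal 0.0000 0.0000 -1.0000
    outer loop
      vertex 0.00 13.00 0.00
      vertex 22.00 13.00 0.00
      vertex 0.00 0.00 0.00
    endloop
  endfacet
  facet normal 0.0000 0.0000 1.0000
    outer loop
      vertex 0.00 0.00 9.00
      vertex 22.00 0.00 9.00
      vertex 22.00 13.00 9.00
    endloop
  endfacet
  facet normal 0.0000 0.0000 1.0000
    outer loop
      vertex 0.00 0.00 9.00
      vertex 22.00 13.00 9.00
      vertex 0.00 13.00 9.00
    endloop
  endfacet
  facet normal 0.0000 -1.0000 0.0000
    outer loop
      vertex 0.00 0.00 0.00
      vertex 22.00 0.00 0.00
      vertex 22.00 0.00 9.00
    endloop
  endfacet
  facet normal 0.0000 -1.0000 0.0000
    outer loop
      vertex 0.00 0.00 0.00
      vertex 22.00 0.00 9.00
      vertex 0.00 0.00 9.00
    endloop
  endfacet
  facet normal 0.0000 1.0000 0.0000
    outer loop
      vertex 22.00 13.00 9.00
      vertex 22.00 13.00 0.00
      vertex 0.00 13.00 0.00
    endloop
  endfacet
  facet normal 0.0000 1.0000 0.0000
    outer loop
      vertex 0.00 13.00 9.00
      vertex 22.00 13.00 9.00
      vertex 0.00 13.00 0.00
    endloop
  endfacet
  facet normal -1.0000 0.0000 0.0000
    outer loop
      vertex 0.00 13.00 9.00
      vertex 0.00 13.00 0.00
      vertex 0.00 0.00 0.00
    endloop
  endfacet
  facet normal -1.0000 0.0000 0.0000
    outer loop
      vertex 0.00 0.00 9.00
      vertex 0.00 13.00 9.00
      vertex 0.00 0.00 0.00
    endloop
  endfacet
  facet normal 1.0000 0.0000 0.0000
    outer loop
      vertex 22.00 0.00 0.00
      vertex 22.00 13.00 0.00
      vertex 22.00 13.00 9.00
    endloop
  endfacet
  facet normal 1.0000 0.0000 0.0000
    outer loop
      vertex 22.00 0.00 0.00
      vertex 22.00 13.00 9.00
      vertex 22.00 0.00 9.00
    endloop
  endfacet
endsolid part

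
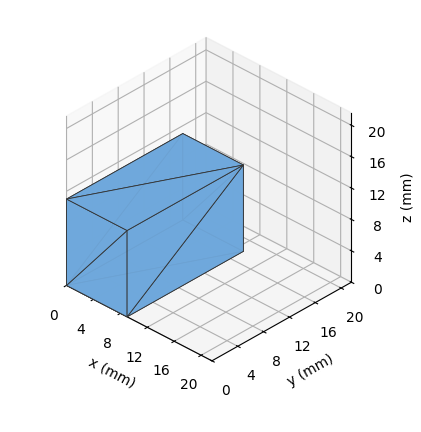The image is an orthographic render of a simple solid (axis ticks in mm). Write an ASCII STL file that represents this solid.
Reading the render: the shape is a rectangular box, roughly 9 × 18 mm footprint and 11 mm tall (dimensions read to the nearest mm from the axis ticks). For the STL, each face is triangulated and given an outward normal.

solid part
  facet normal 0.0000 0.0000 -1.0000
    outer loop
      vertex 9.000 18.000 0.000
      vertex 9.000 0.000 0.000
      vertex 0.000 0.000 0.000
    endloop
  endfacet
  facet normal 0.0000 0.0000 -1.0000
    outer loop
      vertex 0.000 18.000 0.000
      vertex 9.000 18.000 0.000
      vertex 0.000 0.000 0.000
    endloop
  endfacet
  facet normal 0.0000 0.0000 1.0000
    outer loop
      vertex 0.000 0.000 11.000
      vertex 9.000 0.000 11.000
      vertex 9.000 18.000 11.000
    endloop
  endfacet
  facet normal 0.0000 0.0000 1.0000
    outer loop
      vertex 0.000 0.000 11.000
      vertex 9.000 18.000 11.000
      vertex 0.000 18.000 11.000
    endloop
  endfacet
  facet normal 0.0000 -1.0000 0.0000
    outer loop
      vertex 0.000 0.000 0.000
      vertex 9.000 0.000 0.000
      vertex 9.000 0.000 11.000
    endloop
  endfacet
  facet normal 0.0000 -1.0000 0.0000
    outer loop
      vertex 0.000 0.000 0.000
      vertex 9.000 0.000 11.000
      vertex 0.000 0.000 11.000
    endloop
  endfacet
  facet normal 0.0000 1.0000 0.0000
    outer loop
      vertex 9.000 18.000 11.000
      vertex 9.000 18.000 0.000
      vertex 0.000 18.000 0.000
    endloop
  endfacet
  facet normal 0.0000 1.0000 0.0000
    outer loop
      vertex 0.000 18.000 11.000
      vertex 9.000 18.000 11.000
      vertex 0.000 18.000 0.000
    endloop
  endfacet
  facet normal -1.0000 0.0000 0.0000
    outer loop
      vertex 0.000 18.000 11.000
      vertex 0.000 18.000 0.000
      vertex 0.000 0.000 0.000
    endloop
  endfacet
  facet normal -1.0000 0.0000 0.0000
    outer loop
      vertex 0.000 0.000 11.000
      vertex 0.000 18.000 11.000
      vertex 0.000 0.000 0.000
    endloop
  endfacet
  facet normal 1.0000 0.0000 0.0000
    outer loop
      vertex 9.000 0.000 0.000
      vertex 9.000 18.000 0.000
      vertex 9.000 18.000 11.000
    endloop
  endfacet
  facet normal 1.0000 0.0000 0.0000
    outer loop
      vertex 9.000 0.000 0.000
      vertex 9.000 18.000 11.000
      vertex 9.000 0.000 11.000
    endloop
  endfacet
endsolid part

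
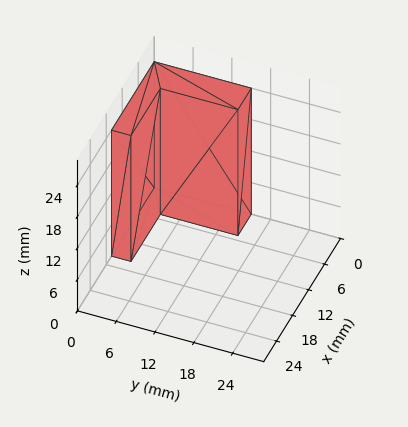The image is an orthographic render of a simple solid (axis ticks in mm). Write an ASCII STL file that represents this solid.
Reading the render: the shape is an L-shaped prism: outer 16 × 15 mm, arm thicknesses ≈ 3 mm (horizontal) and 5 mm (vertical), extruded 24 mm in z (dimensions read to the nearest mm from the axis ticks). For the STL, each face is triangulated and given an outward normal.

solid part
  facet normal 0.0000 0.0000 -1.0000
    outer loop
      vertex 16.00 3.00 0.00
      vertex 16.00 0.00 0.00
      vertex 0.00 0.00 0.00
    endloop
  endfacet
  facet normal 0.0000 0.0000 -1.0000
    outer loop
      vertex 5.00 3.00 0.00
      vertex 16.00 3.00 0.00
      vertex 0.00 0.00 0.00
    endloop
  endfacet
  facet normal 0.0000 0.0000 -1.0000
    outer loop
      vertex 5.00 15.00 0.00
      vertex 5.00 3.00 0.00
      vertex 0.00 0.00 0.00
    endloop
  endfacet
  facet normal 0.0000 0.0000 -1.0000
    outer loop
      vertex 0.00 15.00 0.00
      vertex 5.00 15.00 0.00
      vertex 0.00 0.00 0.00
    endloop
  endfacet
  facet normal 0.0000 0.0000 1.0000
    outer loop
      vertex 0.00 0.00 24.00
      vertex 16.00 0.00 24.00
      vertex 16.00 3.00 24.00
    endloop
  endfacet
  facet normal 0.0000 0.0000 1.0000
    outer loop
      vertex 0.00 0.00 24.00
      vertex 16.00 3.00 24.00
      vertex 5.00 3.00 24.00
    endloop
  endfacet
  facet normal 0.0000 0.0000 1.0000
    outer loop
      vertex 0.00 0.00 24.00
      vertex 5.00 3.00 24.00
      vertex 5.00 15.00 24.00
    endloop
  endfacet
  facet normal 0.0000 0.0000 1.0000
    outer loop
      vertex 0.00 0.00 24.00
      vertex 5.00 15.00 24.00
      vertex 0.00 15.00 24.00
    endloop
  endfacet
  facet normal 0.0000 -1.0000 0.0000
    outer loop
      vertex 0.00 0.00 0.00
      vertex 16.00 0.00 0.00
      vertex 16.00 0.00 24.00
    endloop
  endfacet
  facet normal 0.0000 -1.0000 0.0000
    outer loop
      vertex 0.00 0.00 0.00
      vertex 16.00 0.00 24.00
      vertex 0.00 0.00 24.00
    endloop
  endfacet
  facet normal 1.0000 0.0000 0.0000
    outer loop
      vertex 16.00 0.00 0.00
      vertex 16.00 3.00 0.00
      vertex 16.00 3.00 24.00
    endloop
  endfacet
  facet normal 1.0000 0.0000 0.0000
    outer loop
      vertex 16.00 0.00 0.00
      vertex 16.00 3.00 24.00
      vertex 16.00 0.00 24.00
    endloop
  endfacet
  facet normal 0.0000 1.0000 0.0000
    outer loop
      vertex 16.00 3.00 0.00
      vertex 5.00 3.00 0.00
      vertex 5.00 3.00 24.00
    endloop
  endfacet
  facet normal 0.0000 1.0000 0.0000
    outer loop
      vertex 16.00 3.00 0.00
      vertex 5.00 3.00 24.00
      vertex 16.00 3.00 24.00
    endloop
  endfacet
  facet normal 1.0000 0.0000 0.0000
    outer loop
      vertex 5.00 3.00 0.00
      vertex 5.00 15.00 0.00
      vertex 5.00 15.00 24.00
    endloop
  endfacet
  facet normal 1.0000 0.0000 0.0000
    outer loop
      vertex 5.00 3.00 0.00
      vertex 5.00 15.00 24.00
      vertex 5.00 3.00 24.00
    endloop
  endfacet
  facet normal 0.0000 1.0000 0.0000
    outer loop
      vertex 5.00 15.00 0.00
      vertex 0.00 15.00 0.00
      vertex 0.00 15.00 24.00
    endloop
  endfacet
  facet normal 0.0000 1.0000 0.0000
    outer loop
      vertex 5.00 15.00 0.00
      vertex 0.00 15.00 24.00
      vertex 5.00 15.00 24.00
    endloop
  endfacet
  facet normal -1.0000 0.0000 0.0000
    outer loop
      vertex 0.00 15.00 0.00
      vertex 0.00 0.00 0.00
      vertex 0.00 0.00 24.00
    endloop
  endfacet
  facet normal -1.0000 0.0000 0.0000
    outer loop
      vertex 0.00 15.00 0.00
      vertex 0.00 0.00 24.00
      vertex 0.00 15.00 24.00
    endloop
  endfacet
endsolid part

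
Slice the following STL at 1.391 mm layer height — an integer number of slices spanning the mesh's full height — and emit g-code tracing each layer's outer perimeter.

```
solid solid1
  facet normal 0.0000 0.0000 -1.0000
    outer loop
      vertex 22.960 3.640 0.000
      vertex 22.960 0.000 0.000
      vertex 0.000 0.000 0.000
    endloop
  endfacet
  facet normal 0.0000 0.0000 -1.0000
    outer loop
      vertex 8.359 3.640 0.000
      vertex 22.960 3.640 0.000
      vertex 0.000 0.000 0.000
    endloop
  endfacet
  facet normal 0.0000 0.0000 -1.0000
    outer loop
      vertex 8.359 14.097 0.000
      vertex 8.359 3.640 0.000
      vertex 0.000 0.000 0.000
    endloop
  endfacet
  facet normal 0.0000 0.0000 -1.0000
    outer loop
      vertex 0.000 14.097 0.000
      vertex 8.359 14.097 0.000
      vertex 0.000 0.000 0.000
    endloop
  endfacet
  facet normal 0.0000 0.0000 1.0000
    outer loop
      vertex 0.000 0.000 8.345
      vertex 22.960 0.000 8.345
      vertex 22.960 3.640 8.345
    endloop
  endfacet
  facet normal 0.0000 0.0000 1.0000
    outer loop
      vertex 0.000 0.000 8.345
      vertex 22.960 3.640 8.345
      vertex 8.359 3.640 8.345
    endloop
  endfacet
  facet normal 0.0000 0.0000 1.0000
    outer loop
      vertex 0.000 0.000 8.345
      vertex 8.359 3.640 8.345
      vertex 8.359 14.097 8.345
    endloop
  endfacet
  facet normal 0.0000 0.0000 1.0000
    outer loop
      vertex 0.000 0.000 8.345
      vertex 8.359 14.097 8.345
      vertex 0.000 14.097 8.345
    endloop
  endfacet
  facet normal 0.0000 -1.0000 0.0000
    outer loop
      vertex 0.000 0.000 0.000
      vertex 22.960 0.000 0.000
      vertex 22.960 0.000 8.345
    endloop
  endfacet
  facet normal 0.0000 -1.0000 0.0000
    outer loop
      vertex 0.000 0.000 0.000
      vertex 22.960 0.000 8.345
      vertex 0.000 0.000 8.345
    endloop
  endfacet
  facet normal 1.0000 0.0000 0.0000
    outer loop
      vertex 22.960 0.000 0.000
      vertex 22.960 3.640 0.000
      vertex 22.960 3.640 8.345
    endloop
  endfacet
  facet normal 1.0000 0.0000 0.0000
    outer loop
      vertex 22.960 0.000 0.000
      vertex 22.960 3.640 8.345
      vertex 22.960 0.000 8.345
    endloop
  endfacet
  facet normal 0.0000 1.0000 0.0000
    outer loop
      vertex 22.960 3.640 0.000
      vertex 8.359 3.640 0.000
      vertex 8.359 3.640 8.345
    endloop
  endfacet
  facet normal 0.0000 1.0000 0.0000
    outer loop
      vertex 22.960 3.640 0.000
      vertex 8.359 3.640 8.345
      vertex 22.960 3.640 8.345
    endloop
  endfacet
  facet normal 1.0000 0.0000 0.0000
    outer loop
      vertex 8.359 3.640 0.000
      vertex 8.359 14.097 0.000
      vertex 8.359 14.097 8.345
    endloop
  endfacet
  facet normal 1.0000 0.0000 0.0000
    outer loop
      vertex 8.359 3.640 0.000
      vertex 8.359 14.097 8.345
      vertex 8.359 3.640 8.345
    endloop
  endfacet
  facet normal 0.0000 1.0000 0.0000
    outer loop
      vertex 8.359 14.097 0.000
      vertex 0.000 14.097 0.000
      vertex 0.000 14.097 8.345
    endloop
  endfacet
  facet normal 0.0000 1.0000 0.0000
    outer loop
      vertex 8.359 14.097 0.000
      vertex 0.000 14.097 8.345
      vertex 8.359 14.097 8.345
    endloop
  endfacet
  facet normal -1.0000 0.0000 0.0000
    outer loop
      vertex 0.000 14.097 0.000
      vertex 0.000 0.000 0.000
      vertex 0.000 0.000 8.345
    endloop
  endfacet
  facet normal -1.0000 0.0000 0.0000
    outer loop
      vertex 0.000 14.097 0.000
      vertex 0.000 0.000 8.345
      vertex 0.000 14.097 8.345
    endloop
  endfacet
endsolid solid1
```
; perimeter-only toolpath
G21 ; units = mm
G90 ; absolute positioning
G28 ; home
; layer 1
G0 Z1.391
G0 X0.000 Y0.000
G1 X22.960 Y0.000
G1 X22.960 Y3.640
G1 X8.359 Y3.640
G1 X8.359 Y14.097
G1 X0.000 Y14.097
G1 X0.000 Y0.000
; layer 2
G0 Z2.782
G0 X0.000 Y0.000
G1 X22.960 Y0.000
G1 X22.960 Y3.640
G1 X8.359 Y3.640
G1 X8.359 Y14.097
G1 X0.000 Y14.097
G1 X0.000 Y0.000
; layer 3
G0 Z4.173
G0 X0.000 Y0.000
G1 X22.960 Y0.000
G1 X22.960 Y3.640
G1 X8.359 Y3.640
G1 X8.359 Y14.097
G1 X0.000 Y14.097
G1 X0.000 Y0.000
; layer 4
G0 Z5.563
G0 X0.000 Y0.000
G1 X22.960 Y0.000
G1 X22.960 Y3.640
G1 X8.359 Y3.640
G1 X8.359 Y14.097
G1 X0.000 Y14.097
G1 X0.000 Y0.000
; layer 5
G0 Z6.954
G0 X0.000 Y0.000
G1 X22.960 Y0.000
G1 X22.960 Y3.640
G1 X8.359 Y3.640
G1 X8.359 Y14.097
G1 X0.000 Y14.097
G1 X0.000 Y0.000
; layer 6
G0 Z8.345
G0 X0.000 Y0.000
G1 X22.960 Y0.000
G1 X22.960 Y3.640
G1 X8.359 Y3.640
G1 X8.359 Y14.097
G1 X0.000 Y14.097
G1 X0.000 Y0.000
M2 ; end

The solid is an L-shaped prism: outer 23 × 14.1 mm, arm thicknesses ≈ 3.64 mm (horizontal) and 8.36 mm (vertical), extruded 8.35 mm in z. Slicing at Δz = 1.391 mm — 6 equal slices spanning the solid's height, so layer i sits at z = i·h/6 — gives 6 non-empty perimeters. Each is a 6-segment closed polygon; G0 lifts to the layer z and rapids to the start vertex, then G1 traces the edges.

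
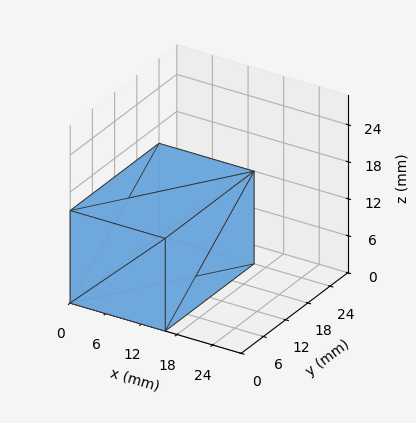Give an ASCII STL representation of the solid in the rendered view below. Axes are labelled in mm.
Reading the render: the shape is a rectangular box, roughly 16 × 24 mm footprint and 15 mm tall (dimensions read to the nearest mm from the axis ticks). For the STL, each face is triangulated and given an outward normal.

solid part
  facet normal 0.0000 0.0000 -1.0000
    outer loop
      vertex 16.0 24.0 0.0
      vertex 16.0 0.0 0.0
      vertex 0.0 0.0 0.0
    endloop
  endfacet
  facet normal 0.0000 0.0000 -1.0000
    outer loop
      vertex 0.0 24.0 0.0
      vertex 16.0 24.0 0.0
      vertex 0.0 0.0 0.0
    endloop
  endfacet
  facet normal 0.0000 0.0000 1.0000
    outer loop
      vertex 0.0 0.0 15.0
      vertex 16.0 0.0 15.0
      vertex 16.0 24.0 15.0
    endloop
  endfacet
  facet normal 0.0000 0.0000 1.0000
    outer loop
      vertex 0.0 0.0 15.0
      vertex 16.0 24.0 15.0
      vertex 0.0 24.0 15.0
    endloop
  endfacet
  facet normal 0.0000 -1.0000 0.0000
    outer loop
      vertex 0.0 0.0 0.0
      vertex 16.0 0.0 0.0
      vertex 16.0 0.0 15.0
    endloop
  endfacet
  facet normal 0.0000 -1.0000 0.0000
    outer loop
      vertex 0.0 0.0 0.0
      vertex 16.0 0.0 15.0
      vertex 0.0 0.0 15.0
    endloop
  endfacet
  facet normal 0.0000 1.0000 0.0000
    outer loop
      vertex 16.0 24.0 15.0
      vertex 16.0 24.0 0.0
      vertex 0.0 24.0 0.0
    endloop
  endfacet
  facet normal 0.0000 1.0000 0.0000
    outer loop
      vertex 0.0 24.0 15.0
      vertex 16.0 24.0 15.0
      vertex 0.0 24.0 0.0
    endloop
  endfacet
  facet normal -1.0000 0.0000 0.0000
    outer loop
      vertex 0.0 24.0 15.0
      vertex 0.0 24.0 0.0
      vertex 0.0 0.0 0.0
    endloop
  endfacet
  facet normal -1.0000 0.0000 0.0000
    outer loop
      vertex 0.0 0.0 15.0
      vertex 0.0 24.0 15.0
      vertex 0.0 0.0 0.0
    endloop
  endfacet
  facet normal 1.0000 0.0000 0.0000
    outer loop
      vertex 16.0 0.0 0.0
      vertex 16.0 24.0 0.0
      vertex 16.0 24.0 15.0
    endloop
  endfacet
  facet normal 1.0000 0.0000 0.0000
    outer loop
      vertex 16.0 0.0 0.0
      vertex 16.0 24.0 15.0
      vertex 16.0 0.0 15.0
    endloop
  endfacet
endsolid part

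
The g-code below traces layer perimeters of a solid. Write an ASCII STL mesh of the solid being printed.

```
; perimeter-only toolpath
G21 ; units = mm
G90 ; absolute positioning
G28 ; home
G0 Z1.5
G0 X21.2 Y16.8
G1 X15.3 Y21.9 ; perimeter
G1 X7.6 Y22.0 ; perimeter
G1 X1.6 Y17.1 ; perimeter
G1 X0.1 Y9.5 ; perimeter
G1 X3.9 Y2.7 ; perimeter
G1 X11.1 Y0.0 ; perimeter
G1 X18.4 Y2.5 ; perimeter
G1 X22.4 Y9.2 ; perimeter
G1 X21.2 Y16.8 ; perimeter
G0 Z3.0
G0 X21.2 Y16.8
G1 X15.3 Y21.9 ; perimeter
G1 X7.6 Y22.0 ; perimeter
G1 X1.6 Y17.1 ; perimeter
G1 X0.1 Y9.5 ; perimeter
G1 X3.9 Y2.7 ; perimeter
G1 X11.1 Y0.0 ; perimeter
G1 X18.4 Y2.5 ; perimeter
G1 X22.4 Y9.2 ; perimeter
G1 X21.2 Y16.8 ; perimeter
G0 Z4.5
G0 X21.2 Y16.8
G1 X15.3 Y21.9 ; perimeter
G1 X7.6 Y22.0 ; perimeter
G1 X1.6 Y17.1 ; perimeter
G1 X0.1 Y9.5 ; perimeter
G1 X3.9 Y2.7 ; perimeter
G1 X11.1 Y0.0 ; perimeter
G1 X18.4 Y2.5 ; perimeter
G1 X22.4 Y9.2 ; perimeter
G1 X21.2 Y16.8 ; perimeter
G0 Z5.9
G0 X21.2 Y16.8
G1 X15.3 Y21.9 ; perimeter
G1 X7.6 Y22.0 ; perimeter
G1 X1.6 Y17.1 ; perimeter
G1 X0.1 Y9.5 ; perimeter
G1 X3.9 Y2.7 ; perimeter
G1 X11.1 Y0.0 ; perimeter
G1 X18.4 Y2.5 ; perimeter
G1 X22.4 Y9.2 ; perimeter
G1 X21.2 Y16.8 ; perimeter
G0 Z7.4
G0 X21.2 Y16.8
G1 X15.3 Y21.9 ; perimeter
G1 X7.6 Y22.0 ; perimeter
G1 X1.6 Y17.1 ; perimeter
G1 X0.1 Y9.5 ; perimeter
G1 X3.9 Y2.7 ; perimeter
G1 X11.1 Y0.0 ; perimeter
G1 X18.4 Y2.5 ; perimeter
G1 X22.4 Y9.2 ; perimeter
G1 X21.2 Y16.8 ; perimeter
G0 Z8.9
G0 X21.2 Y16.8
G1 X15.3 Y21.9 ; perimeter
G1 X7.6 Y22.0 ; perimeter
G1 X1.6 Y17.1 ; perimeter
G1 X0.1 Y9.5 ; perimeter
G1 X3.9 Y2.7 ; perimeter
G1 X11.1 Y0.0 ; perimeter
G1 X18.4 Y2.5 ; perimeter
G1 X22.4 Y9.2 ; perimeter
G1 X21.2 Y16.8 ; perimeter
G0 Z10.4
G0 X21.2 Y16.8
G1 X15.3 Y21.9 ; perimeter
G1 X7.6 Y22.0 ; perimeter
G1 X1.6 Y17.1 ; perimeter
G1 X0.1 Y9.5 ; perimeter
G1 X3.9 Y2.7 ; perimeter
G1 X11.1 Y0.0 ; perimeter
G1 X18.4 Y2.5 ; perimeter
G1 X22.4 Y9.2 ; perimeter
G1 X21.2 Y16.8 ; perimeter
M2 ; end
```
solid part
  facet normal 0.0000 0.0000 -1.0000
    outer loop
      vertex 7.6 22.0 0.0
      vertex 15.3 21.9 0.0
      vertex 21.2 16.8 0.0
    endloop
  endfacet
  facet normal 0.0000 0.0000 -1.0000
    outer loop
      vertex 1.6 17.1 0.0
      vertex 7.6 22.0 0.0
      vertex 21.2 16.8 0.0
    endloop
  endfacet
  facet normal 0.0000 0.0000 -1.0000
    outer loop
      vertex 0.1 9.5 0.0
      vertex 1.6 17.1 0.0
      vertex 21.2 16.8 0.0
    endloop
  endfacet
  facet normal 0.0000 0.0000 -1.0000
    outer loop
      vertex 3.9 2.7 0.0
      vertex 0.1 9.5 0.0
      vertex 21.2 16.8 0.0
    endloop
  endfacet
  facet normal 0.0000 0.0000 -1.0000
    outer loop
      vertex 11.1 0.0 0.0
      vertex 3.9 2.7 0.0
      vertex 21.2 16.8 0.0
    endloop
  endfacet
  facet normal 0.0000 0.0000 -1.0000
    outer loop
      vertex 18.4 2.5 0.0
      vertex 11.1 0.0 0.0
      vertex 21.2 16.8 0.0
    endloop
  endfacet
  facet normal 0.0000 0.0000 -1.0000
    outer loop
      vertex 22.4 9.2 0.0
      vertex 18.4 2.5 0.0
      vertex 21.2 16.8 0.0
    endloop
  endfacet
  facet normal 0.0000 0.0000 1.0000
    outer loop
      vertex 21.2 16.8 10.4
      vertex 15.3 21.9 10.4
      vertex 7.6 22.0 10.4
    endloop
  endfacet
  facet normal 0.0000 0.0000 1.0000
    outer loop
      vertex 21.2 16.8 10.4
      vertex 7.6 22.0 10.4
      vertex 1.6 17.1 10.4
    endloop
  endfacet
  facet normal 0.0000 0.0000 1.0000
    outer loop
      vertex 21.2 16.8 10.4
      vertex 1.6 17.1 10.4
      vertex 0.1 9.5 10.4
    endloop
  endfacet
  facet normal 0.0000 0.0000 1.0000
    outer loop
      vertex 21.2 16.8 10.4
      vertex 0.1 9.5 10.4
      vertex 3.9 2.7 10.4
    endloop
  endfacet
  facet normal 0.0000 0.0000 1.0000
    outer loop
      vertex 21.2 16.8 10.4
      vertex 3.9 2.7 10.4
      vertex 11.1 0.0 10.4
    endloop
  endfacet
  facet normal 0.0000 0.0000 1.0000
    outer loop
      vertex 21.2 16.8 10.4
      vertex 11.1 0.0 10.4
      vertex 18.4 2.5 10.4
    endloop
  endfacet
  facet normal 0.0000 0.0000 1.0000
    outer loop
      vertex 21.2 16.8 10.4
      vertex 18.4 2.5 10.4
      vertex 22.4 9.2 10.4
    endloop
  endfacet
  facet normal 0.6540 0.7565 0.0000
    outer loop
      vertex 21.2 16.8 0.0
      vertex 15.3 21.9 0.0
      vertex 15.3 21.9 10.4
    endloop
  endfacet
  facet normal 0.6540 0.7565 0.0000
    outer loop
      vertex 21.2 16.8 0.0
      vertex 15.3 21.9 10.4
      vertex 21.2 16.8 10.4
    endloop
  endfacet
  facet normal 0.0130 0.9999 0.0000
    outer loop
      vertex 15.3 21.9 0.0
      vertex 7.6 22.0 0.0
      vertex 7.6 22.0 10.4
    endloop
  endfacet
  facet normal 0.0130 0.9999 0.0000
    outer loop
      vertex 15.3 21.9 0.0
      vertex 7.6 22.0 10.4
      vertex 15.3 21.9 10.4
    endloop
  endfacet
  facet normal -0.6325 0.7745 0.0000
    outer loop
      vertex 7.6 22.0 0.0
      vertex 1.6 17.1 0.0
      vertex 1.6 17.1 10.4
    endloop
  endfacet
  facet normal -0.6325 0.7745 0.0000
    outer loop
      vertex 7.6 22.0 0.0
      vertex 1.6 17.1 10.4
      vertex 7.6 22.0 10.4
    endloop
  endfacet
  facet normal -0.9811 0.1936 0.0000
    outer loop
      vertex 1.6 17.1 0.0
      vertex 0.1 9.5 0.0
      vertex 0.1 9.5 10.4
    endloop
  endfacet
  facet normal -0.9811 0.1936 0.0000
    outer loop
      vertex 1.6 17.1 0.0
      vertex 0.1 9.5 10.4
      vertex 1.6 17.1 10.4
    endloop
  endfacet
  facet normal -0.8729 -0.4878 0.0000
    outer loop
      vertex 0.1 9.5 0.0
      vertex 3.9 2.7 0.0
      vertex 3.9 2.7 10.4
    endloop
  endfacet
  facet normal -0.8729 -0.4878 0.0000
    outer loop
      vertex 0.1 9.5 0.0
      vertex 3.9 2.7 10.4
      vertex 0.1 9.5 10.4
    endloop
  endfacet
  facet normal -0.3511 -0.9363 0.0000
    outer loop
      vertex 3.9 2.7 0.0
      vertex 11.1 0.0 0.0
      vertex 11.1 0.0 10.4
    endloop
  endfacet
  facet normal -0.3511 -0.9363 0.0000
    outer loop
      vertex 3.9 2.7 0.0
      vertex 11.1 0.0 10.4
      vertex 3.9 2.7 10.4
    endloop
  endfacet
  facet normal 0.3240 -0.9461 0.0000
    outer loop
      vertex 11.1 0.0 0.0
      vertex 18.4 2.5 0.0
      vertex 18.4 2.5 10.4
    endloop
  endfacet
  facet normal 0.3240 -0.9461 0.0000
    outer loop
      vertex 11.1 0.0 0.0
      vertex 18.4 2.5 10.4
      vertex 11.1 0.0 10.4
    endloop
  endfacet
  facet normal 0.8586 -0.5126 0.0000
    outer loop
      vertex 18.4 2.5 0.0
      vertex 22.4 9.2 0.0
      vertex 22.4 9.2 10.4
    endloop
  endfacet
  facet normal 0.8586 -0.5126 0.0000
    outer loop
      vertex 18.4 2.5 0.0
      vertex 22.4 9.2 10.4
      vertex 18.4 2.5 10.4
    endloop
  endfacet
  facet normal 0.9878 0.1560 0.0000
    outer loop
      vertex 22.4 9.2 0.0
      vertex 21.2 16.8 0.0
      vertex 21.2 16.8 10.4
    endloop
  endfacet
  facet normal 0.9878 0.1560 0.0000
    outer loop
      vertex 22.4 9.2 0.0
      vertex 21.2 16.8 10.4
      vertex 22.4 9.2 10.4
    endloop
  endfacet
endsolid part

The G0 Z moves step by Δz≈1.5 mm. Every layer's G1 loop is the same polygon, so the solid is a straight extrusion of it from z=0 to z≈10.4. Closing with flat bottom and top caps and triangulating gives 32 facets — a regular 9-sided prism (a cylinder approximated with 9 flat sides), circumscribed radius ≈ 11.3 mm, height ≈ 10.4 mm.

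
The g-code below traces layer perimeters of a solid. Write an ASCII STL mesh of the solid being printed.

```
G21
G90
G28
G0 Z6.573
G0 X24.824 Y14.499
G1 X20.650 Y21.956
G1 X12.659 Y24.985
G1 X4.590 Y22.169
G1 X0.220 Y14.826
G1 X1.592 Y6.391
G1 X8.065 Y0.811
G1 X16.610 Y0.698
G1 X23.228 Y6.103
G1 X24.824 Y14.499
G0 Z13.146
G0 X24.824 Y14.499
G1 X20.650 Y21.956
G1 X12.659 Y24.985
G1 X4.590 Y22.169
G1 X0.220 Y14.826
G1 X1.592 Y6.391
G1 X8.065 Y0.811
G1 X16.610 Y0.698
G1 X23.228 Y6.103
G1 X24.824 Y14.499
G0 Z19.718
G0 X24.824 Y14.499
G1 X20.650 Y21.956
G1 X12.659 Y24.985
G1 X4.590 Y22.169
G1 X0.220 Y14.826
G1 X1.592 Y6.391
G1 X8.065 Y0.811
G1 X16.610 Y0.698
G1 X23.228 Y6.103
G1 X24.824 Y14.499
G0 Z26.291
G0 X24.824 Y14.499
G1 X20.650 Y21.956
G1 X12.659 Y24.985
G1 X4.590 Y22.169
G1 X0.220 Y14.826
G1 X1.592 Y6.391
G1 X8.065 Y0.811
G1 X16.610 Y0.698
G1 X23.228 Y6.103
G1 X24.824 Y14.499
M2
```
solid part
  facet normal 0.0000 0.0000 -1.0000
    outer loop
      vertex 12.659 24.985 0.000
      vertex 20.650 21.956 0.000
      vertex 24.824 14.499 0.000
    endloop
  endfacet
  facet normal 0.0000 0.0000 -1.0000
    outer loop
      vertex 4.590 22.169 0.000
      vertex 12.659 24.985 0.000
      vertex 24.824 14.499 0.000
    endloop
  endfacet
  facet normal 0.0000 0.0000 -1.0000
    outer loop
      vertex 0.220 14.826 0.000
      vertex 4.590 22.169 0.000
      vertex 24.824 14.499 0.000
    endloop
  endfacet
  facet normal 0.0000 0.0000 -1.0000
    outer loop
      vertex 1.592 6.391 0.000
      vertex 0.220 14.826 0.000
      vertex 24.824 14.499 0.000
    endloop
  endfacet
  facet normal 0.0000 0.0000 -1.0000
    outer loop
      vertex 8.065 0.811 0.000
      vertex 1.592 6.391 0.000
      vertex 24.824 14.499 0.000
    endloop
  endfacet
  facet normal 0.0000 0.0000 -1.0000
    outer loop
      vertex 16.610 0.698 0.000
      vertex 8.065 0.811 0.000
      vertex 24.824 14.499 0.000
    endloop
  endfacet
  facet normal 0.0000 0.0000 -1.0000
    outer loop
      vertex 23.228 6.103 0.000
      vertex 16.610 0.698 0.000
      vertex 24.824 14.499 0.000
    endloop
  endfacet
  facet normal 0.0000 0.0000 1.0000
    outer loop
      vertex 24.824 14.499 26.291
      vertex 20.650 21.956 26.291
      vertex 12.659 24.985 26.291
    endloop
  endfacet
  facet normal 0.0000 0.0000 1.0000
    outer loop
      vertex 24.824 14.499 26.291
      vertex 12.659 24.985 26.291
      vertex 4.590 22.169 26.291
    endloop
  endfacet
  facet normal 0.0000 0.0000 1.0000
    outer loop
      vertex 24.824 14.499 26.291
      vertex 4.590 22.169 26.291
      vertex 0.220 14.826 26.291
    endloop
  endfacet
  facet normal 0.0000 0.0000 1.0000
    outer loop
      vertex 24.824 14.499 26.291
      vertex 0.220 14.826 26.291
      vertex 1.592 6.391 26.291
    endloop
  endfacet
  facet normal 0.0000 0.0000 1.0000
    outer loop
      vertex 24.824 14.499 26.291
      vertex 1.592 6.391 26.291
      vertex 8.065 0.811 26.291
    endloop
  endfacet
  facet normal 0.0000 0.0000 1.0000
    outer loop
      vertex 24.824 14.499 26.291
      vertex 8.065 0.811 26.291
      vertex 16.610 0.698 26.291
    endloop
  endfacet
  facet normal 0.0000 0.0000 1.0000
    outer loop
      vertex 24.824 14.499 26.291
      vertex 16.610 0.698 26.291
      vertex 23.228 6.103 26.291
    endloop
  endfacet
  facet normal 0.8726 0.4884 0.0000
    outer loop
      vertex 24.824 14.499 0.000
      vertex 20.650 21.956 0.000
      vertex 20.650 21.956 26.291
    endloop
  endfacet
  facet normal 0.8726 0.4884 0.0000
    outer loop
      vertex 24.824 14.499 0.000
      vertex 20.650 21.956 26.291
      vertex 24.824 14.499 26.291
    endloop
  endfacet
  facet normal 0.3544 0.9351 0.0000
    outer loop
      vertex 20.650 21.956 0.000
      vertex 12.659 24.985 0.000
      vertex 12.659 24.985 26.291
    endloop
  endfacet
  facet normal 0.3544 0.9351 0.0000
    outer loop
      vertex 20.650 21.956 0.000
      vertex 12.659 24.985 26.291
      vertex 20.650 21.956 26.291
    endloop
  endfacet
  facet normal -0.3295 0.9442 0.0000
    outer loop
      vertex 12.659 24.985 0.000
      vertex 4.590 22.169 0.000
      vertex 4.590 22.169 26.291
    endloop
  endfacet
  facet normal -0.3295 0.9442 0.0000
    outer loop
      vertex 12.659 24.985 0.000
      vertex 4.590 22.169 26.291
      vertex 12.659 24.985 26.291
    endloop
  endfacet
  facet normal -0.8593 0.5114 0.0000
    outer loop
      vertex 4.590 22.169 0.000
      vertex 0.220 14.826 0.000
      vertex 0.220 14.826 26.291
    endloop
  endfacet
  facet normal -0.8593 0.5114 0.0000
    outer loop
      vertex 4.590 22.169 0.000
      vertex 0.220 14.826 26.291
      vertex 4.590 22.169 26.291
    endloop
  endfacet
  facet normal -0.9870 -0.1605 0.0000
    outer loop
      vertex 0.220 14.826 0.000
      vertex 1.592 6.391 0.000
      vertex 1.592 6.391 26.291
    endloop
  endfacet
  facet normal -0.9870 -0.1605 0.0000
    outer loop
      vertex 0.220 14.826 0.000
      vertex 1.592 6.391 26.291
      vertex 0.220 14.826 26.291
    endloop
  endfacet
  facet normal -0.6529 -0.7574 0.0000
    outer loop
      vertex 1.592 6.391 0.000
      vertex 8.065 0.811 0.000
      vertex 8.065 0.811 26.291
    endloop
  endfacet
  facet normal -0.6529 -0.7574 0.0000
    outer loop
      vertex 1.592 6.391 0.000
      vertex 8.065 0.811 26.291
      vertex 1.592 6.391 26.291
    endloop
  endfacet
  facet normal -0.0132 -0.9999 0.0000
    outer loop
      vertex 8.065 0.811 0.000
      vertex 16.610 0.698 0.000
      vertex 16.610 0.698 26.291
    endloop
  endfacet
  facet normal -0.0132 -0.9999 0.0000
    outer loop
      vertex 8.065 0.811 0.000
      vertex 16.610 0.698 26.291
      vertex 8.065 0.811 26.291
    endloop
  endfacet
  facet normal 0.6326 -0.7745 0.0000
    outer loop
      vertex 16.610 0.698 0.000
      vertex 23.228 6.103 0.000
      vertex 23.228 6.103 26.291
    endloop
  endfacet
  facet normal 0.6326 -0.7745 0.0000
    outer loop
      vertex 16.610 0.698 0.000
      vertex 23.228 6.103 26.291
      vertex 16.610 0.698 26.291
    endloop
  endfacet
  facet normal 0.9824 -0.1867 0.0000
    outer loop
      vertex 23.228 6.103 0.000
      vertex 24.824 14.499 0.000
      vertex 24.824 14.499 26.291
    endloop
  endfacet
  facet normal 0.9824 -0.1867 0.0000
    outer loop
      vertex 23.228 6.103 0.000
      vertex 24.824 14.499 26.291
      vertex 23.228 6.103 26.291
    endloop
  endfacet
endsolid part

The G0 Z moves step by Δz≈6.573 mm. Every layer's G1 loop is the same polygon, so the solid is a straight extrusion of it from z=0 to z≈26.3. Closing with flat bottom and top caps and triangulating gives 32 facets — a regular 9-sided prism (a cylinder approximated with 9 flat sides), circumscribed radius ≈ 12.5 mm, height ≈ 26.3 mm.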